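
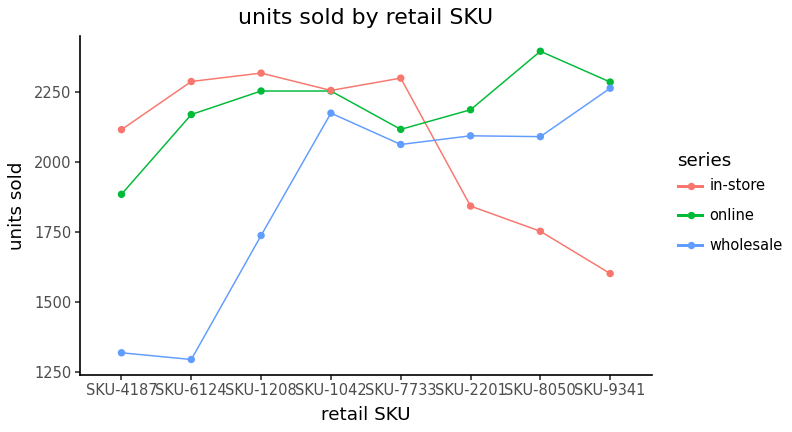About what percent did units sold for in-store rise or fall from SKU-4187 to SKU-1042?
≈ +9.5%

SKU-4187 ≈ 2100, SKU-1042 ≈ 2300; (2300 − 2100) / 2100 ≈ +9.5%.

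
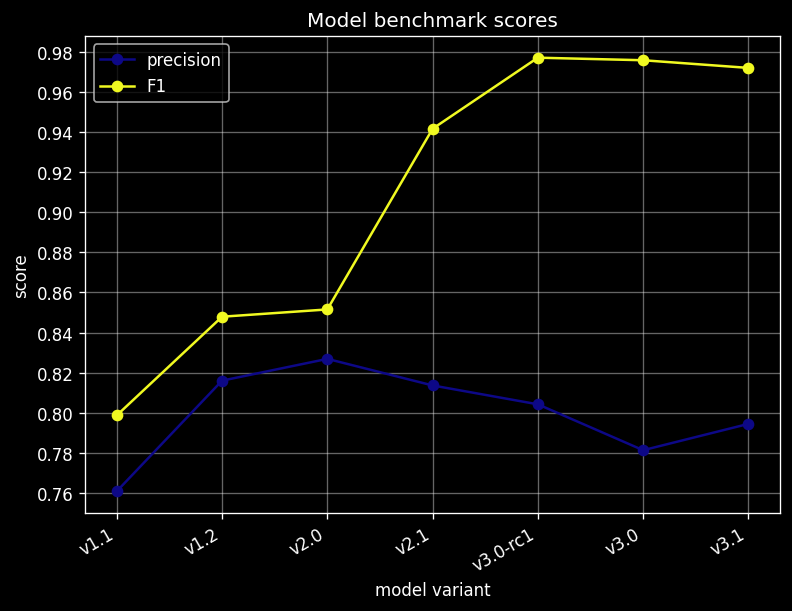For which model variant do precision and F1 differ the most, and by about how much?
v3.0: precision ≈ 0.78, F1 ≈ 0.98 → gap ≈ 0.20. Next-largest (v3.1) is only ≈ 0.18.

v3.0, ≈ 0.20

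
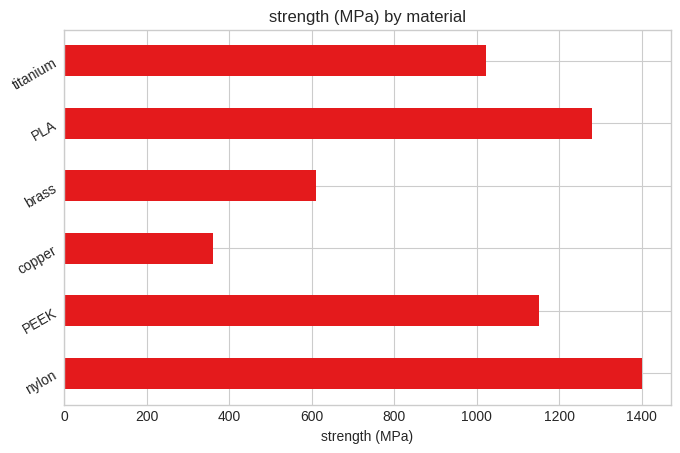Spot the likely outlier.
copper ≈ 400; the rest sit between ≈ 600 and ≈ 1400.

copper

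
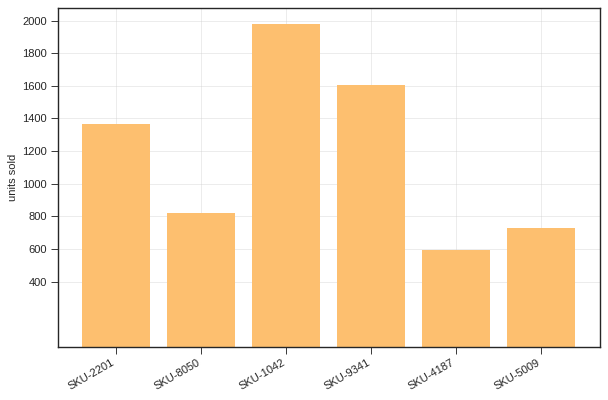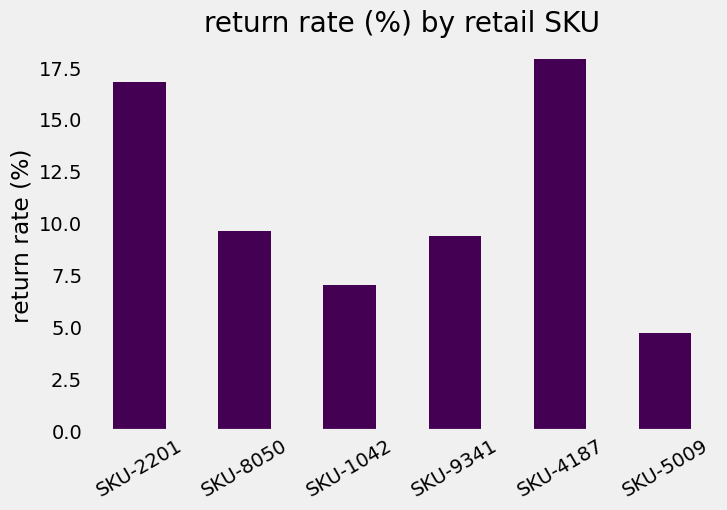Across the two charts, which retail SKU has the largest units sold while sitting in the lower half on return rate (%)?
SKU-1042

Chart 2 median return rate (%) ≈ 10; below-median retail SKUs: SKU-1042, SKU-9341, SKU-5009. Among those, SKU-1042 has the highest units sold (≈ 2000).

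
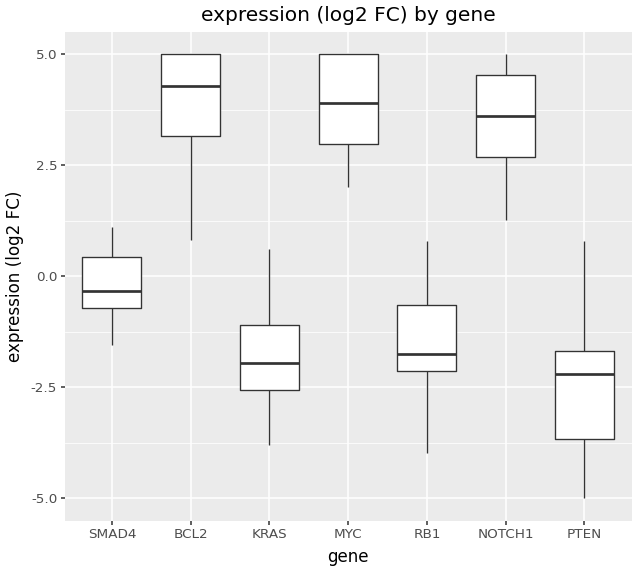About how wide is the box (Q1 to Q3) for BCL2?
Q3 ≈ 5, Q1 ≈ 3; IQR ≈ 2.

≈ 2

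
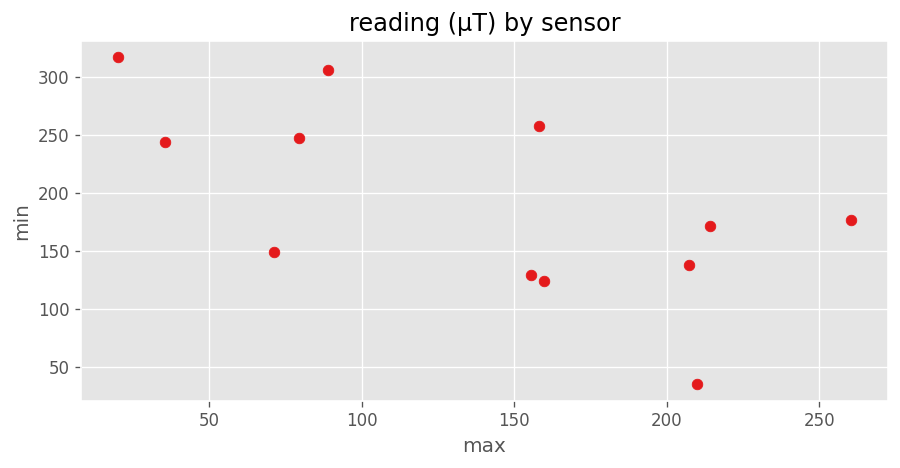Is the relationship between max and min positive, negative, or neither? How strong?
Points are negatively correlated; moderate (|r| ≈ 0.6).

negative, moderate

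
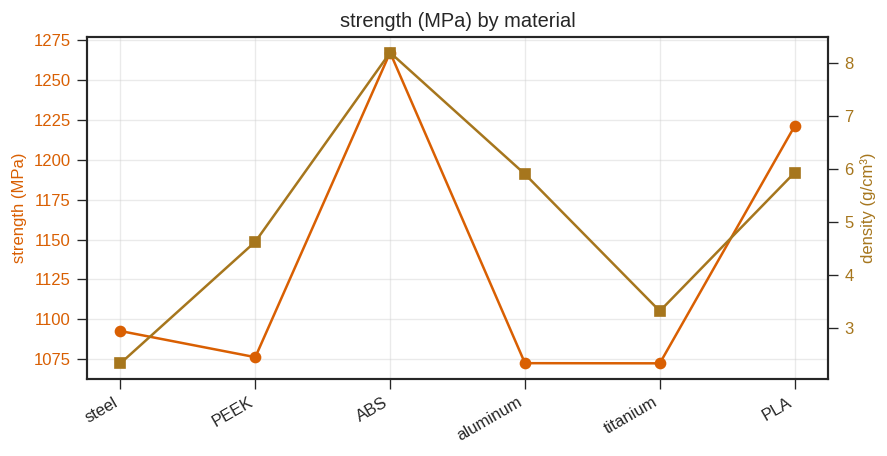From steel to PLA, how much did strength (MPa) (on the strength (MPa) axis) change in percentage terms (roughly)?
≈ +10.9%

steel ≈ 1100, PLA ≈ 1220; (1220 − 1100) / 1100 ≈ +10.9%.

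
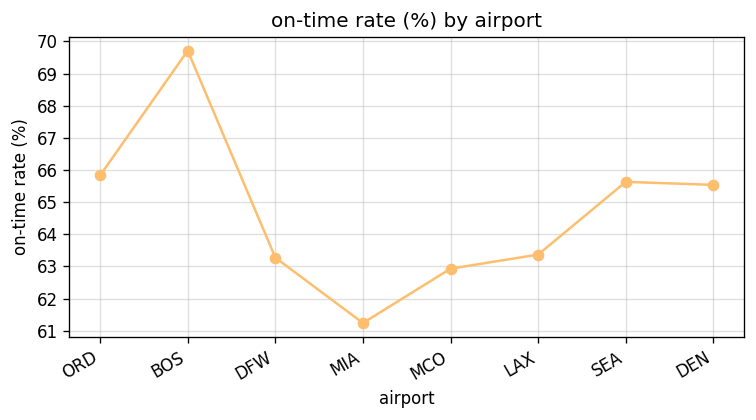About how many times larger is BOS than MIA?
BOS ≈ 70, MIA ≈ 61; 70/61 ≈ 1.15.

≈ 1.15×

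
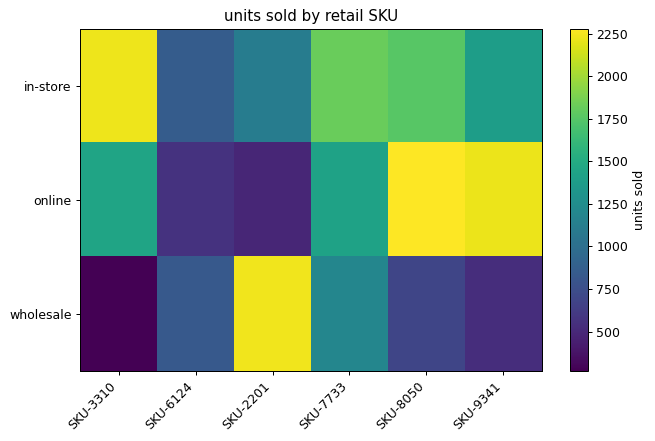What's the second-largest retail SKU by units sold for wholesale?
SKU-7733

Top 3 for wholesale: SKU-2201 ≈ 2200, SKU-7733 ≈ 1200, SKU-6124 ≈ 800.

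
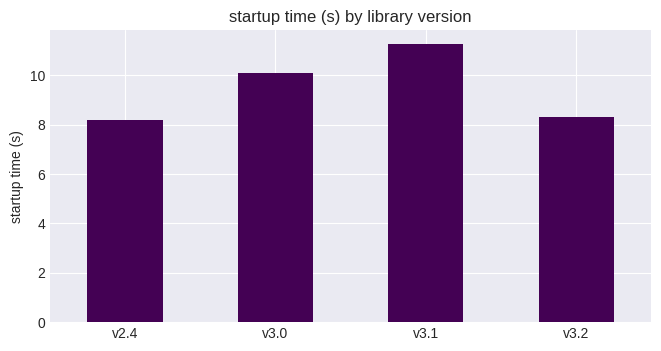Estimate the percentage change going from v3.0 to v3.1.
≈ +10%

v3.0 ≈ 10, v3.1 ≈ 11; (11 − 10) / 10 ≈ +10%.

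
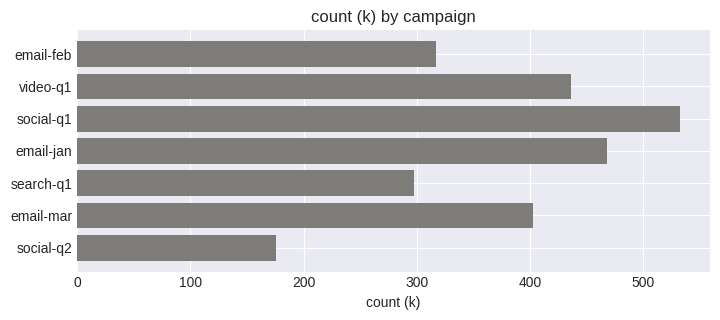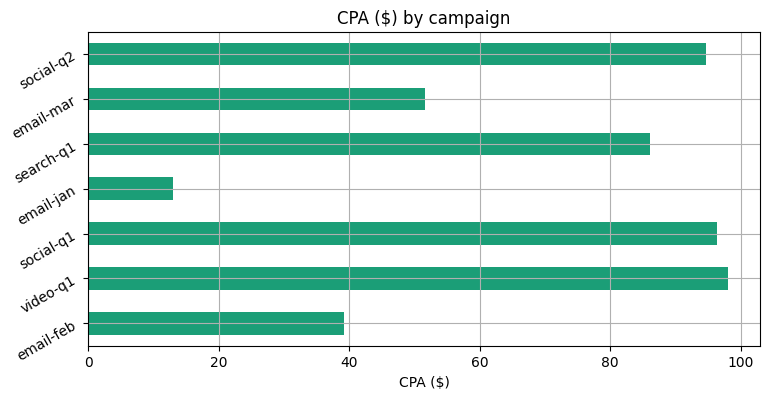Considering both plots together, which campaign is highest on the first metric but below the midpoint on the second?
Chart 2 median CPA ($) ≈ 90; below-median campaigns: email-feb, email-jan, email-mar. Among those, email-jan has the highest count (k) (≈ 450).

email-jan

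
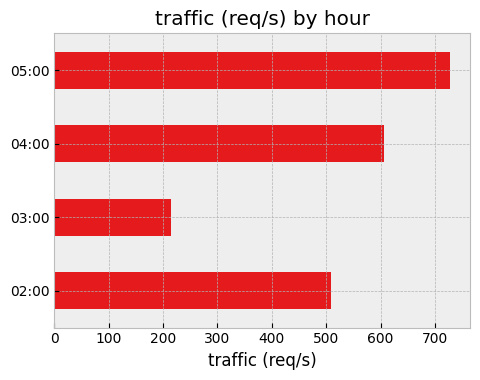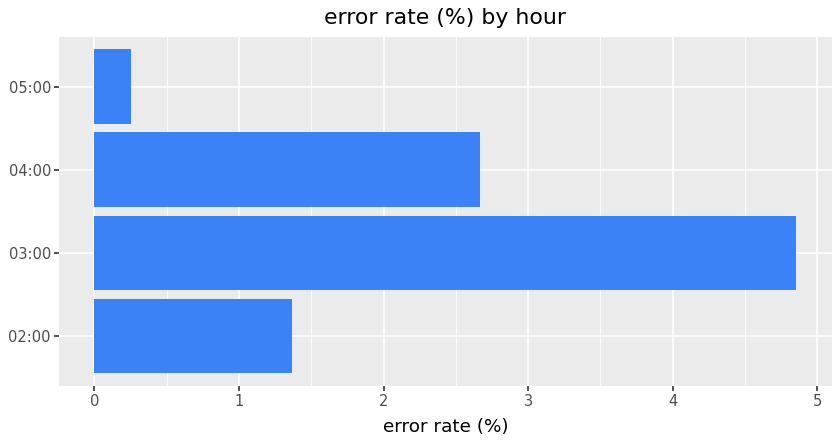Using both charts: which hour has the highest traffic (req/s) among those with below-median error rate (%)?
Chart 2 median error rate (%) ≈ 2; below-median hours: 02:00, 05:00. Among those, 05:00 has the highest traffic (req/s) (≈ 700).

05:00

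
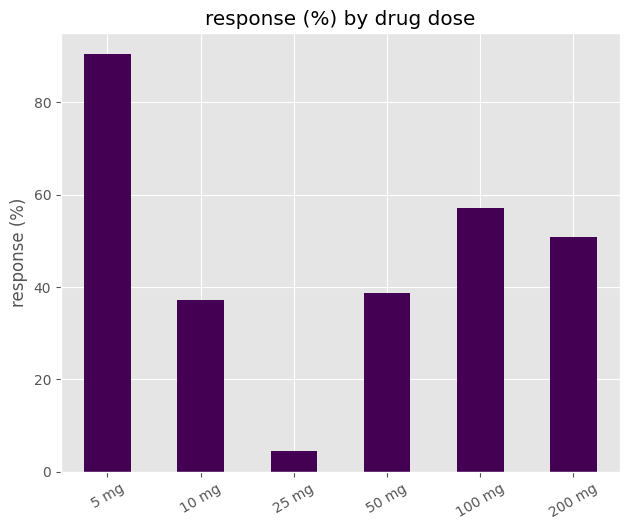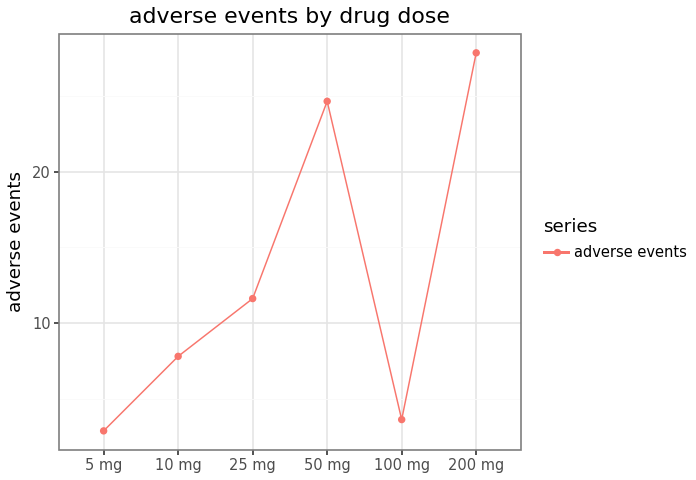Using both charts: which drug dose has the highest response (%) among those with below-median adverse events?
5 mg

Chart 2 median adverse events ≈ 10; below-median drug doses: 5 mg, 10 mg, 100 mg. Among those, 5 mg has the highest response (%) (≈ 90).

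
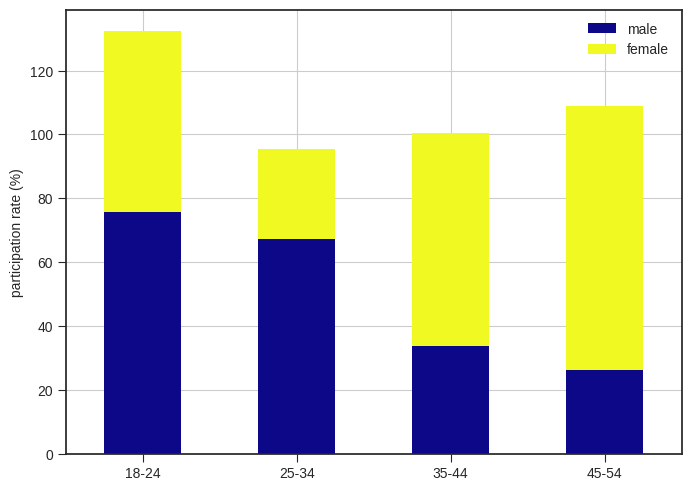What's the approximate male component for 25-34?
≈ 60

male top ≈ 60, bottom ≈ 0; segment ≈ 60.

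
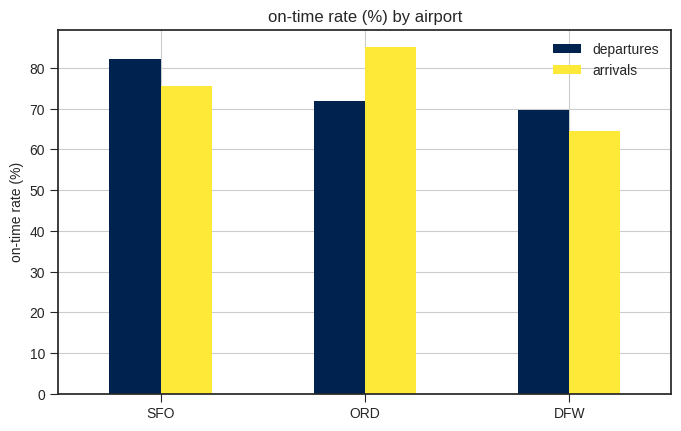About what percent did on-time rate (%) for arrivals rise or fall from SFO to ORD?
SFO ≈ 80, ORD ≈ 90; (90 − 80) / 80 ≈ +12.5%.

≈ +12.5%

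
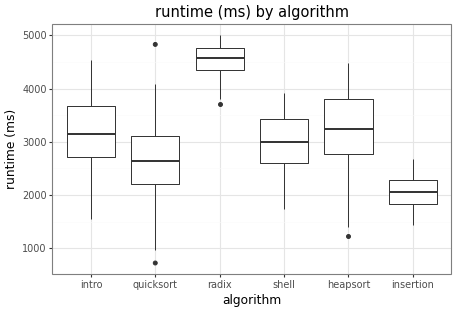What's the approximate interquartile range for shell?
≈ 1000

Q3 ≈ 3500, Q1 ≈ 2500; IQR ≈ 1000.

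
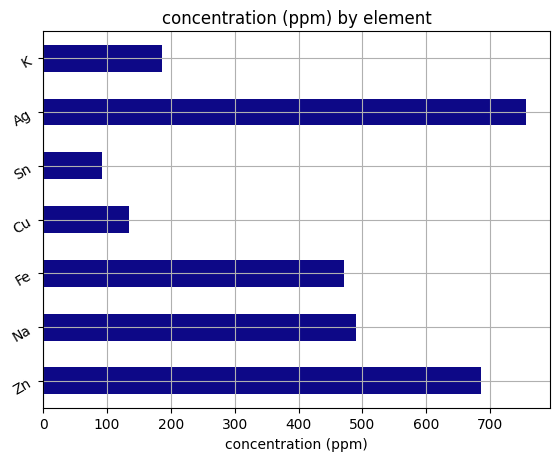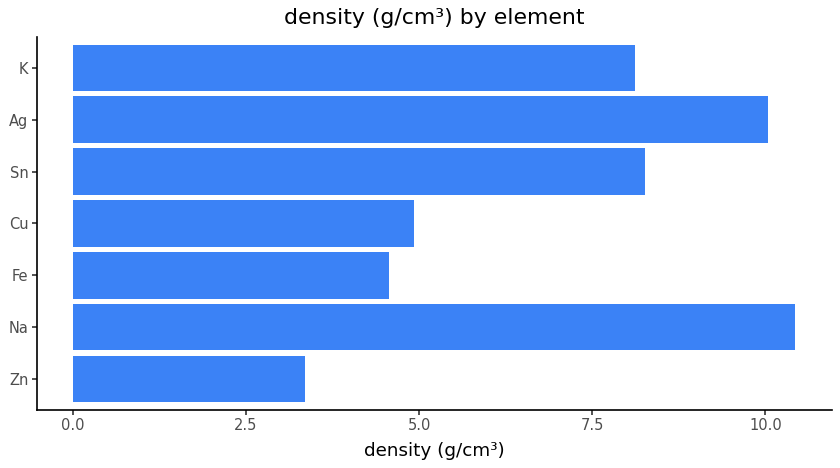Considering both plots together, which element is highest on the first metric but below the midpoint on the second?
Zn

Chart 2 median density (g/cm³) ≈ 8; below-median elements: Zn, Fe, Cu. Among those, Zn has the highest concentration (ppm) (≈ 700).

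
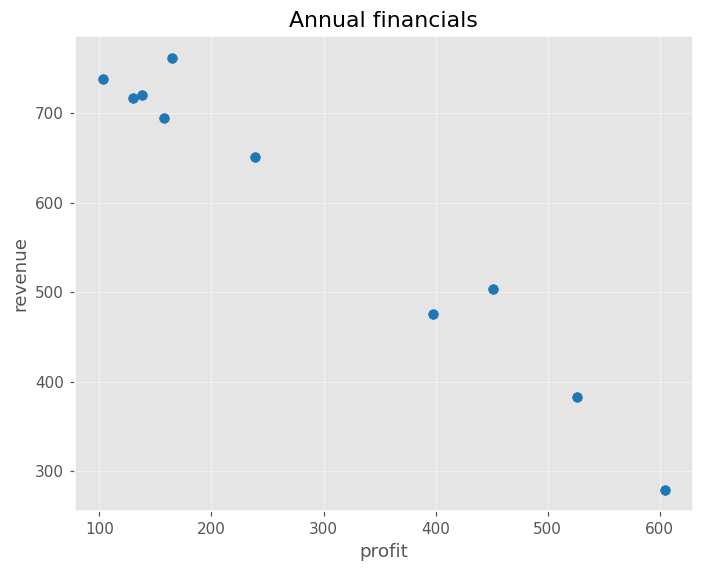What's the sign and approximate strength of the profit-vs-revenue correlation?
Points are negatively correlated; strong (|r| ≈ 1.0).

negative, strong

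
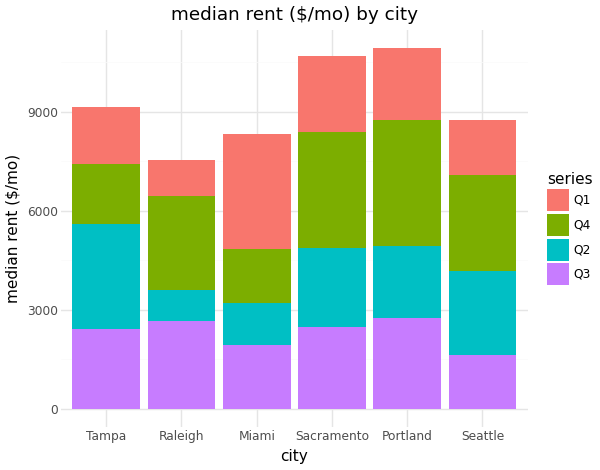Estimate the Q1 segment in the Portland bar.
Q1 top ≈ 11000, bottom ≈ 9000; segment ≈ 2000.

≈ 2000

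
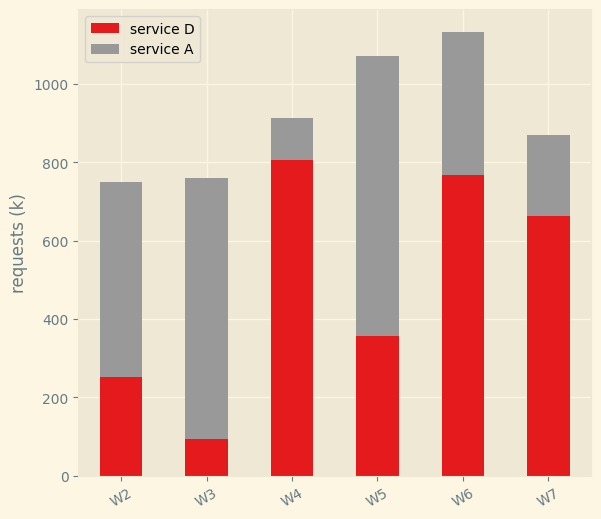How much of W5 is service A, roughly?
service A top ≈ 1100, bottom ≈ 400; segment ≈ 700.

≈ 700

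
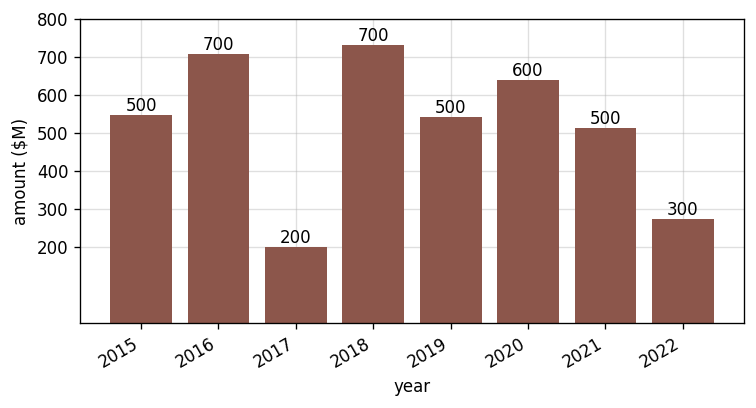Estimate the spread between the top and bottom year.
≈ 500

Max 2018 ≈ 700, min 2017 ≈ 200; range ≈ 500.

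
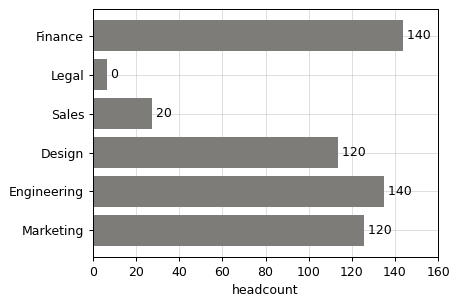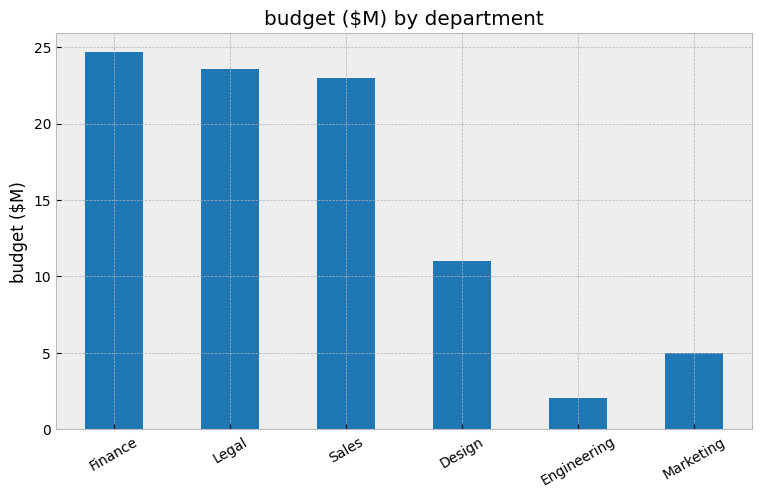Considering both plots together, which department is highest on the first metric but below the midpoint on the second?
Engineering

Chart 2 median budget ($M) ≈ 15; below-median departments: Design, Engineering, Marketing. Among those, Engineering has the highest headcount (≈ 140).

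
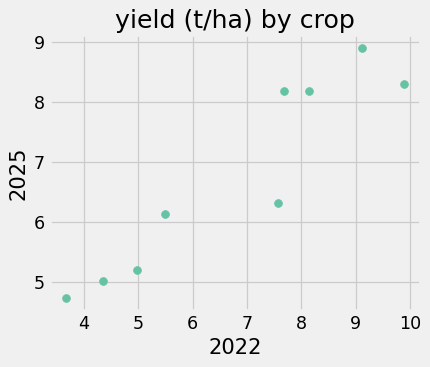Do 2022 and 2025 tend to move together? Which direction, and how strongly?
positive, strong

Points are positively correlated; strong (|r| ≈ 0.9).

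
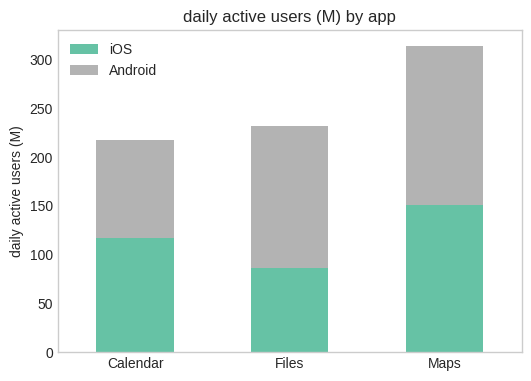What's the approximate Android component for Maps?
≈ 150

Android top ≈ 300, bottom ≈ 150; segment ≈ 150.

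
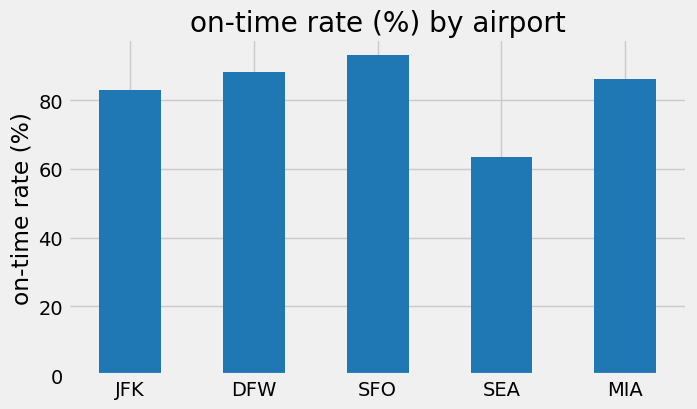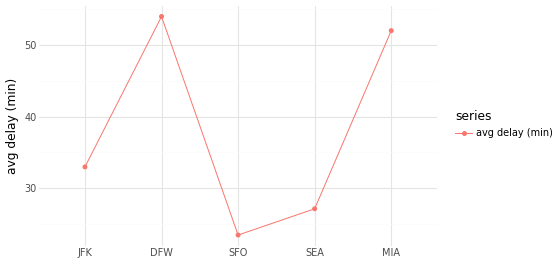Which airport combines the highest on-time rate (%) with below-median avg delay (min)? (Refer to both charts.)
Chart 2 median avg delay (min) ≈ 35; below-median airports: SFO, SEA. Among those, SFO has the highest on-time rate (%) (≈ 90).

SFO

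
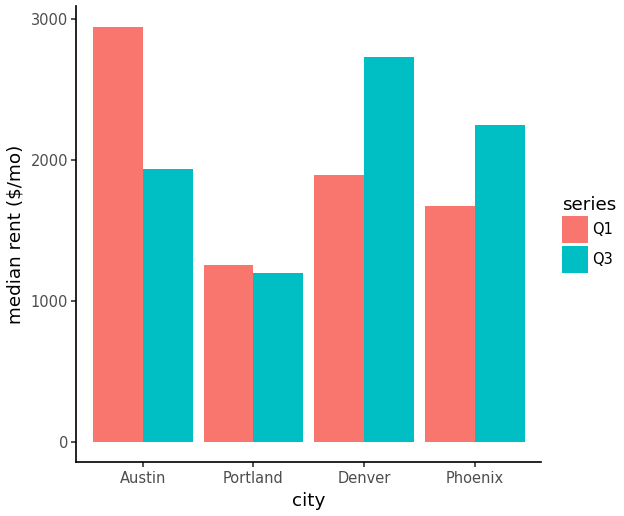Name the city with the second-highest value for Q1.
Denver

Top 3 for Q1: Austin ≈ 3000, Denver ≈ 2000, Phoenix ≈ 1500.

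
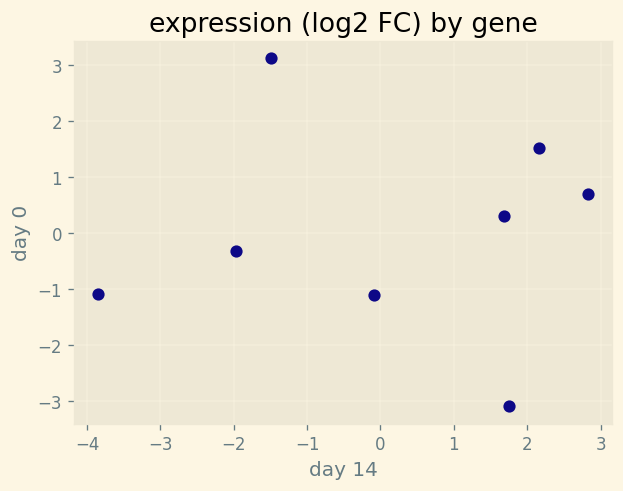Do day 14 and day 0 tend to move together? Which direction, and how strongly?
Points are roughly uncorrelated; weak (|r| ≈ 0.0).

no clear correlation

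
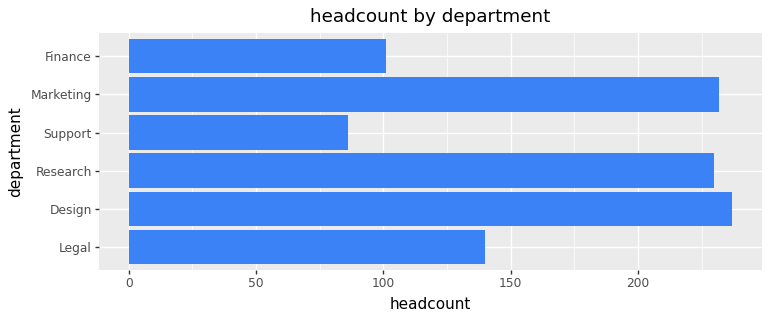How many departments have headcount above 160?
3

Above 160: Design, Research, Marketing.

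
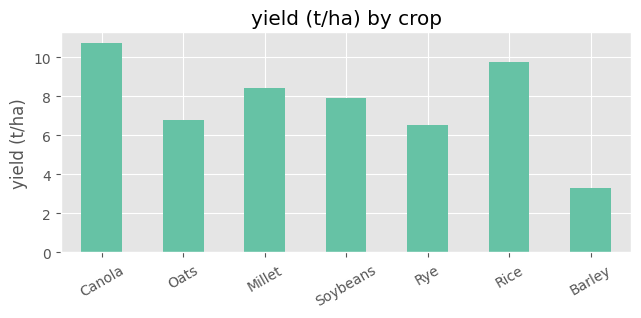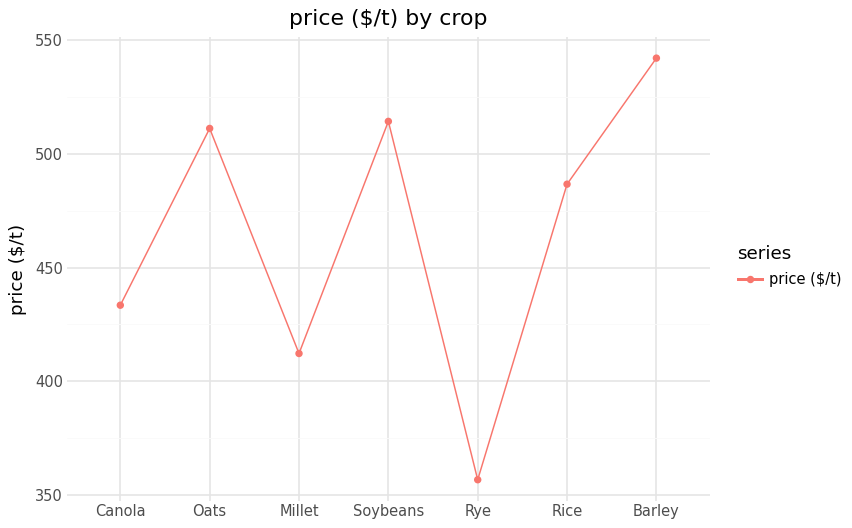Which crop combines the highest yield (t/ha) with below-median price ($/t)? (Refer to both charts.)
Chart 2 median price ($/t) ≈ 500; below-median crops: Canola, Millet, Rye. Among those, Canola has the highest yield (t/ha) (≈ 11).

Canola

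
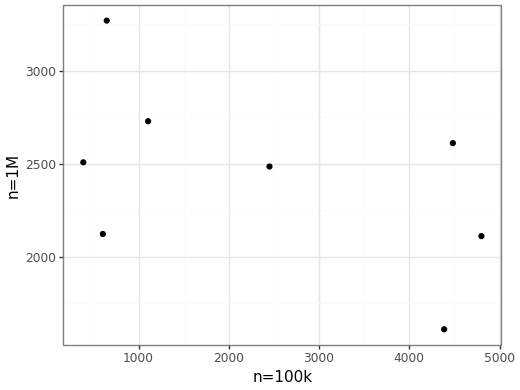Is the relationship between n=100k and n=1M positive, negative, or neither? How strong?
negative, moderate

Points are negatively correlated; moderate (|r| ≈ 0.5).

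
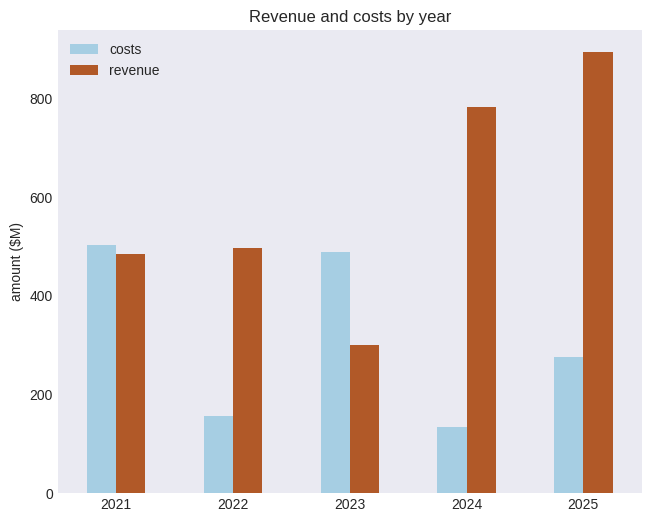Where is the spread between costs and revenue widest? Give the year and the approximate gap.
2024: costs ≈ 100, revenue ≈ 800 → gap ≈ 700. Next-largest (2025) is only ≈ 600.

2024, ≈ 700 $M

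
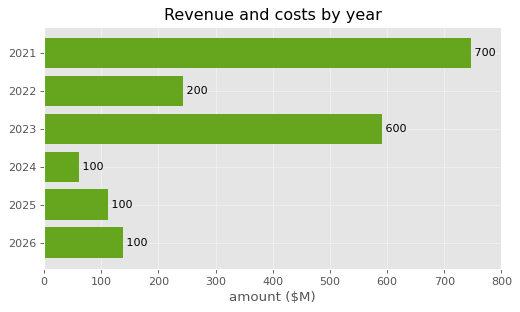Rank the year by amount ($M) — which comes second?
Top 3: 2021 ≈ 700, 2023 ≈ 600, 2022 ≈ 200.

2023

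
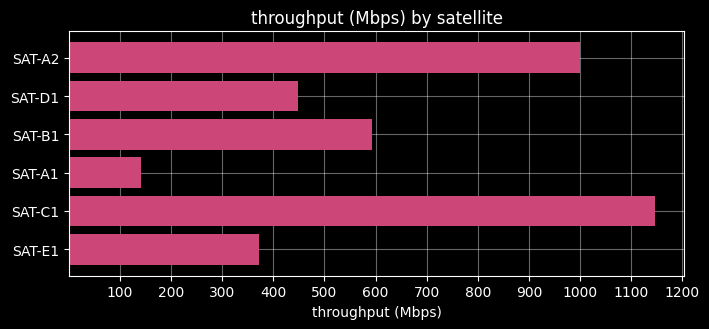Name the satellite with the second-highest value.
SAT-A2

Top 3: SAT-C1 ≈ 1100, SAT-A2 ≈ 1000, SAT-B1 ≈ 600.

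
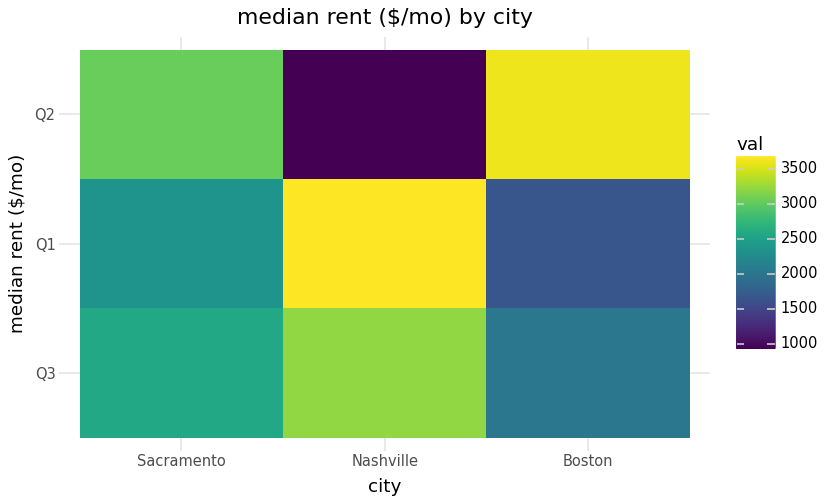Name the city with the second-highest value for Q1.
Sacramento

Top 3 for Q1: Nashville ≈ 3500, Sacramento ≈ 2500, Boston ≈ 1500.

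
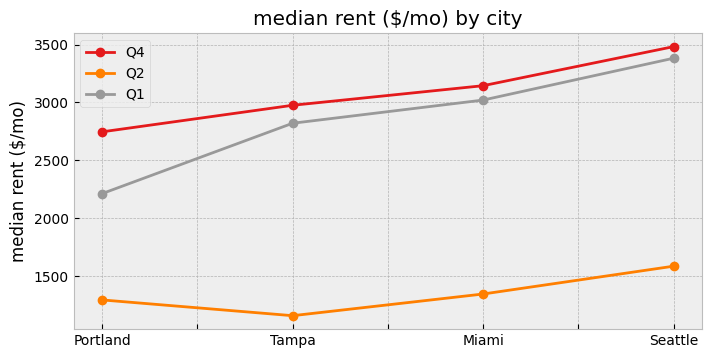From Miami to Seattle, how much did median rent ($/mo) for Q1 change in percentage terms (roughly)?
Miami ≈ 3000, Seattle ≈ 3400; (3400 − 3000) / 3000 ≈ +13.3%.

≈ +13.3%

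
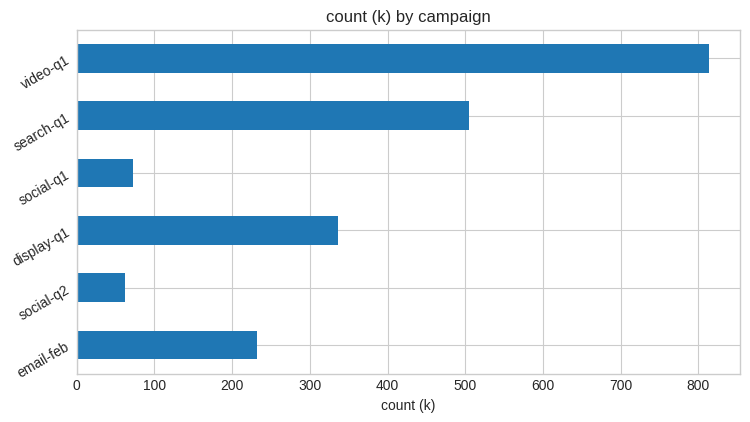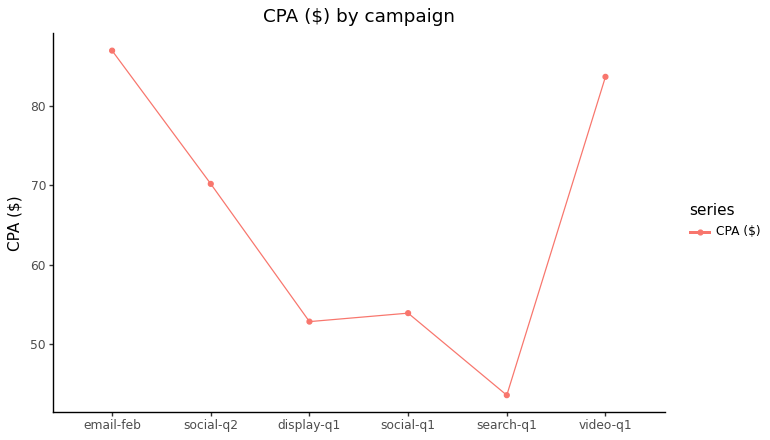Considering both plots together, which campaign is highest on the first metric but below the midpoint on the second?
search-q1

Chart 2 median CPA ($) ≈ 60; below-median campaigns: display-q1, social-q1, search-q1. Among those, search-q1 has the highest count (k) (≈ 500).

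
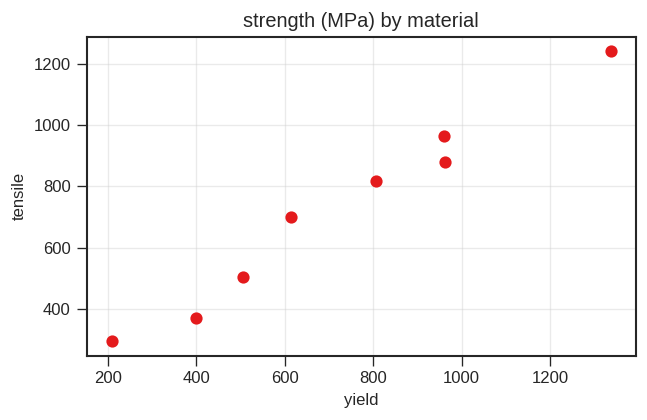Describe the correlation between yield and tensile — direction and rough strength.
Points are positively correlated; strong (|r| ≈ 1.0).

positive, strong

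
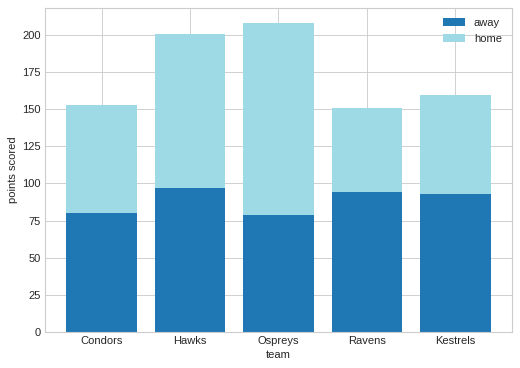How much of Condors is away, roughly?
away top ≈ 80, bottom ≈ 0; segment ≈ 80.

≈ 80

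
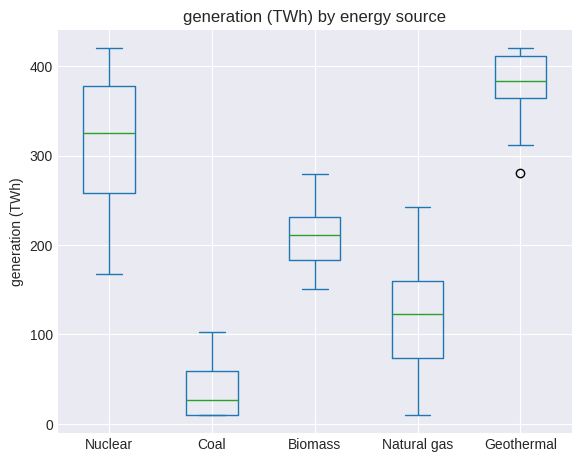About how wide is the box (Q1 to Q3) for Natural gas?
≈ 100

Q3 ≈ 150, Q1 ≈ 50; IQR ≈ 100.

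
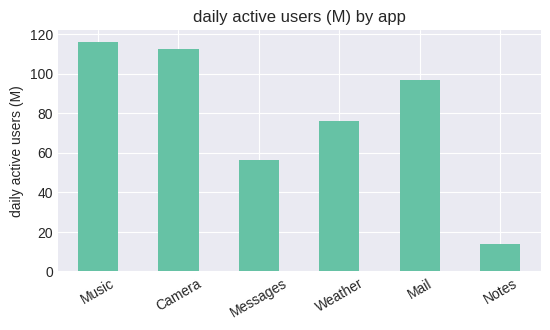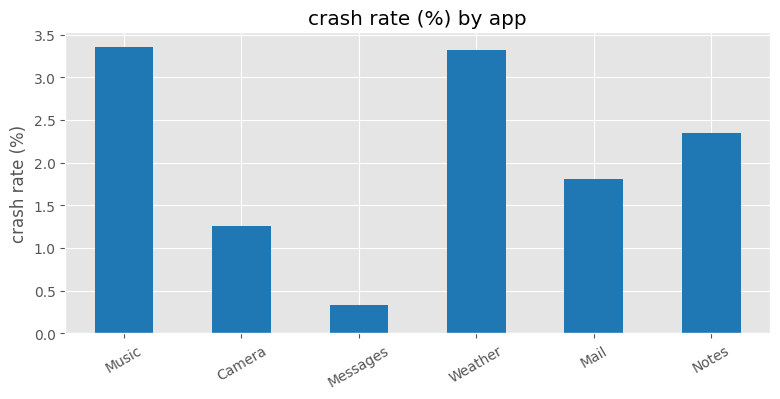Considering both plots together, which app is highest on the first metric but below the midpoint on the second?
Chart 2 median crash rate (%) ≈ 2; below-median apps: Camera, Messages, Mail. Among those, Camera has the highest daily active users (M) (≈ 120).

Camera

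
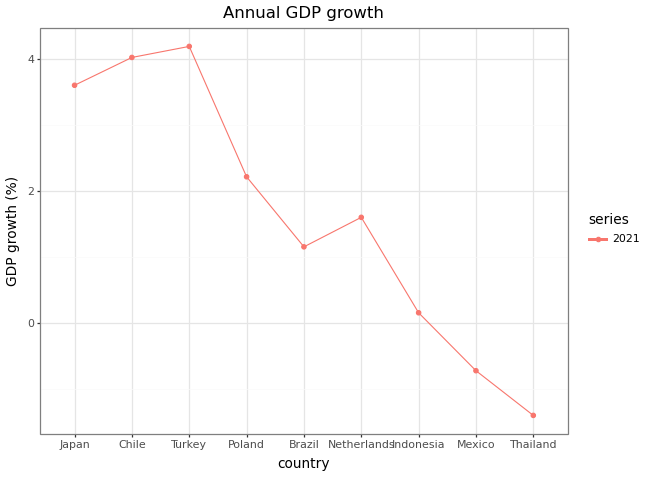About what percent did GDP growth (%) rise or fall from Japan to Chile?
Japan ≈ 3.5, Chile ≈ 4.0; (4.0 − 3.5) / 3.5 ≈ +14.3%.

≈ +14.3%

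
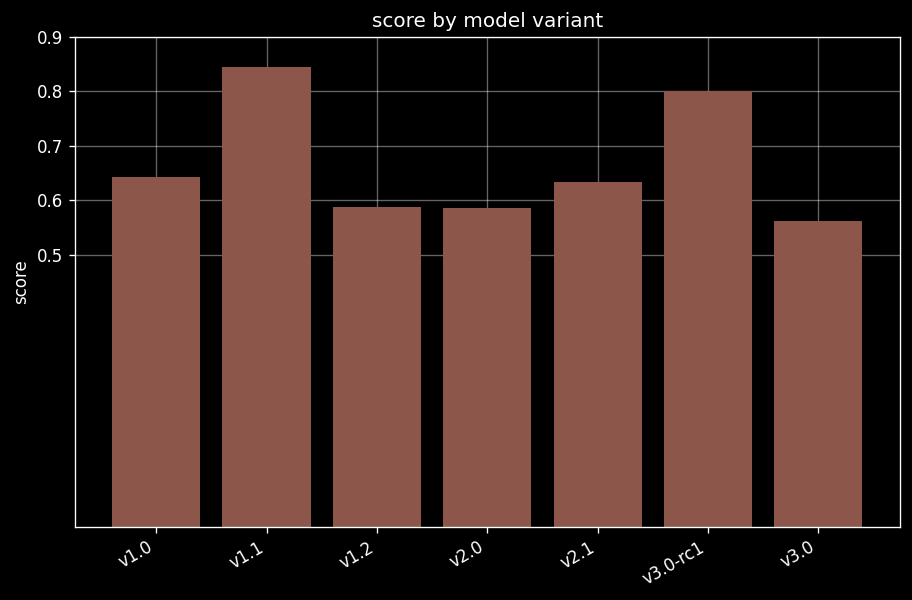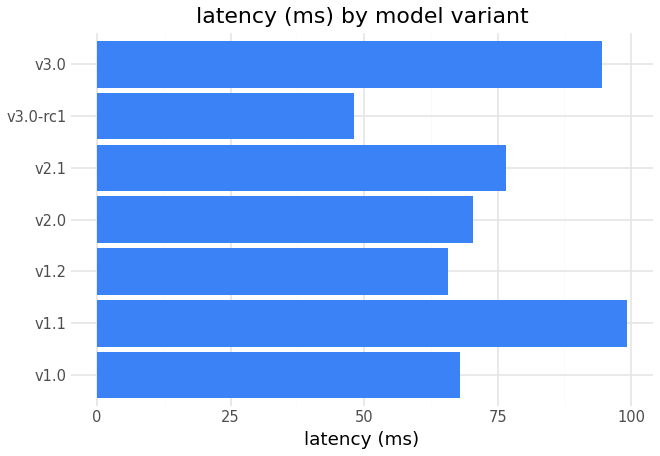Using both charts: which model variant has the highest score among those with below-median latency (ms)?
Chart 2 median latency (ms) ≈ 70; below-median model variants: v1.0, v1.2, v3.0-rc1. Among those, v3.0-rc1 has the highest score (≈ 0.8).

v3.0-rc1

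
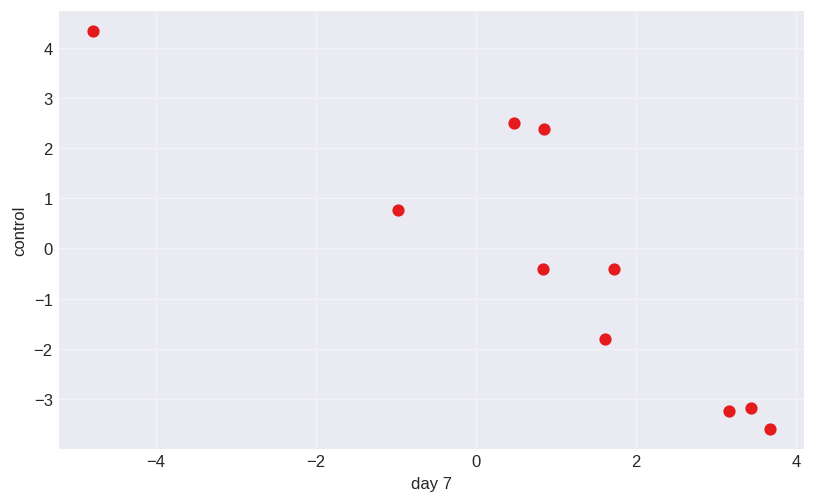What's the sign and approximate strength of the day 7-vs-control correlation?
negative, strong

Points are negatively correlated; strong (|r| ≈ 0.9).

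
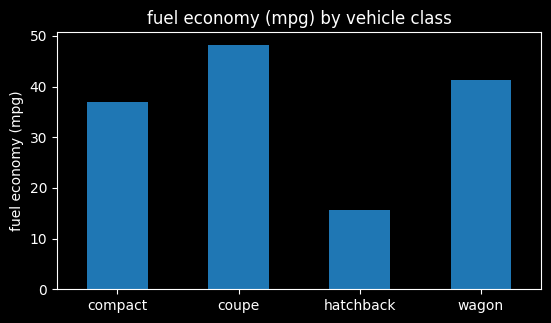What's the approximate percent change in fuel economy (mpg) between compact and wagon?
compact ≈ 35, wagon ≈ 40; (40 − 35) / 35 ≈ +14.3%.

≈ +14.3%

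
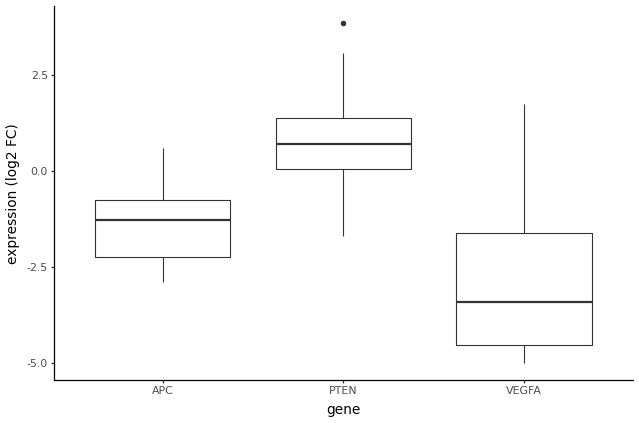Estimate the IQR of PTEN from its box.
≈ 1.5

Q3 ≈ 1.5, Q1 ≈ 0.0; IQR ≈ 1.5.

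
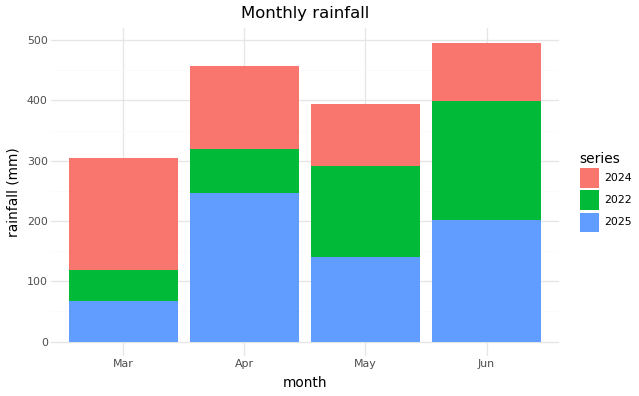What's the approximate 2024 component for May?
≈ 100

2024 top ≈ 400, bottom ≈ 300; segment ≈ 100.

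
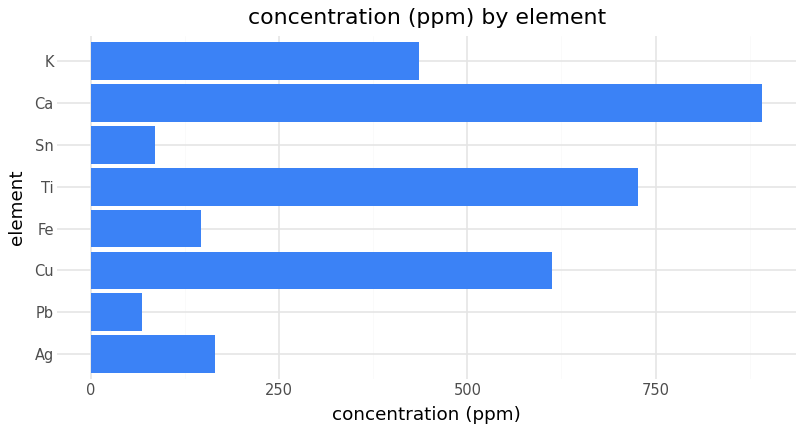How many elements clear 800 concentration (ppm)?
Above 800: Ca.

1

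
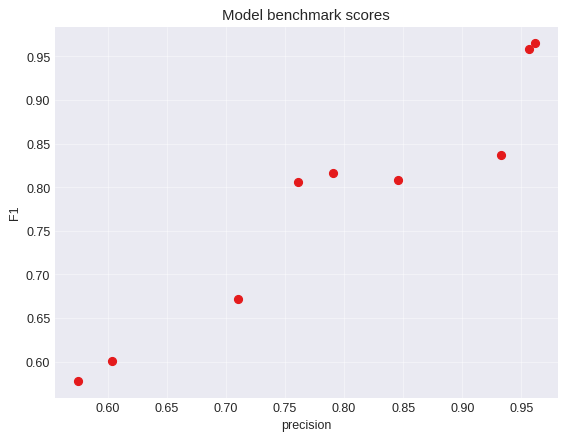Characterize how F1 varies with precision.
Points are positively correlated; strong (|r| ≈ 1.0).

positive, strong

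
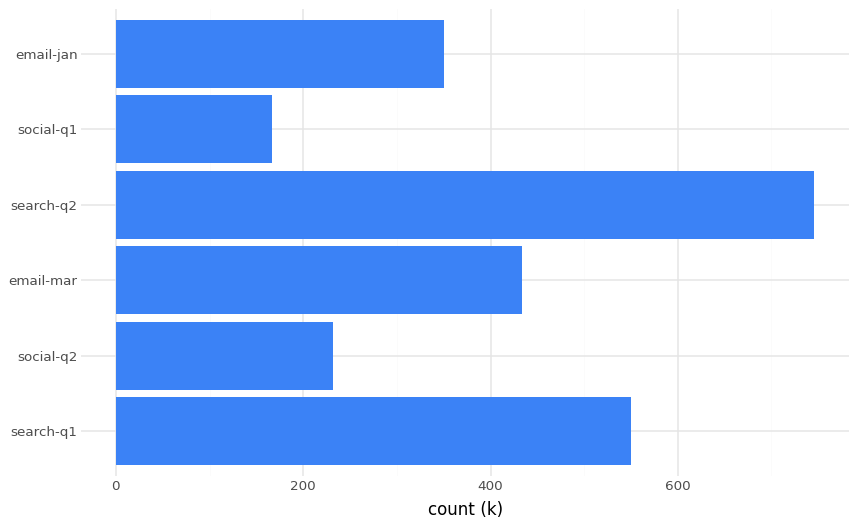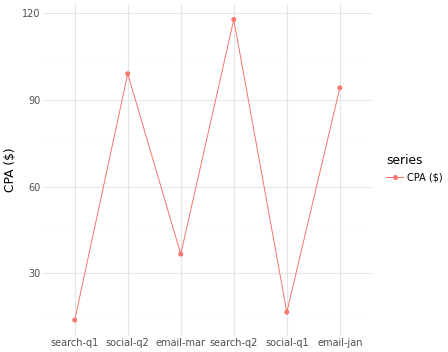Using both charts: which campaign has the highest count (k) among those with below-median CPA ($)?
Chart 2 median CPA ($) ≈ 60; below-median campaigns: search-q1, email-mar, social-q1. Among those, search-q1 has the highest count (k) (≈ 500).

search-q1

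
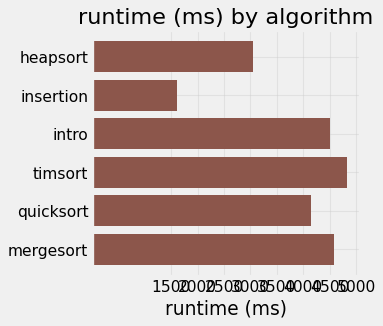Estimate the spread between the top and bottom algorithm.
Max timsort ≈ 5000, min insertion ≈ 1500; range ≈ 3500.

≈ 3500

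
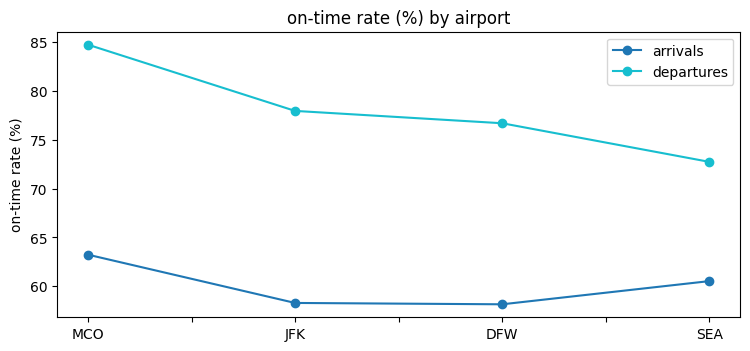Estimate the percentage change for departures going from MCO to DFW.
≈ -11.8%

MCO ≈ 85, DFW ≈ 75; (75 − 85) / 85 ≈ -11.8%.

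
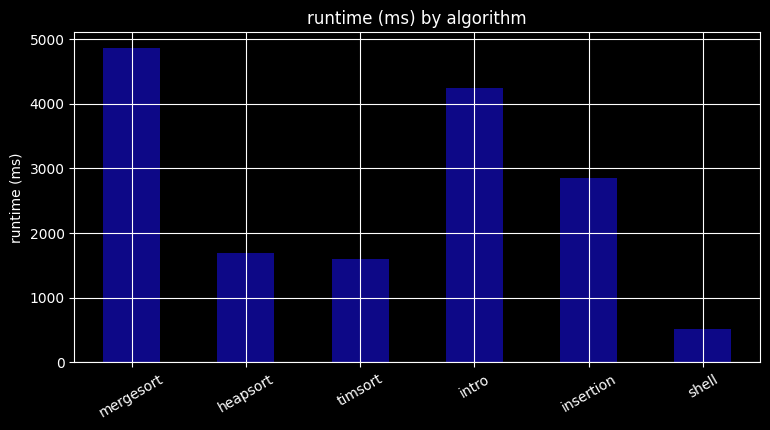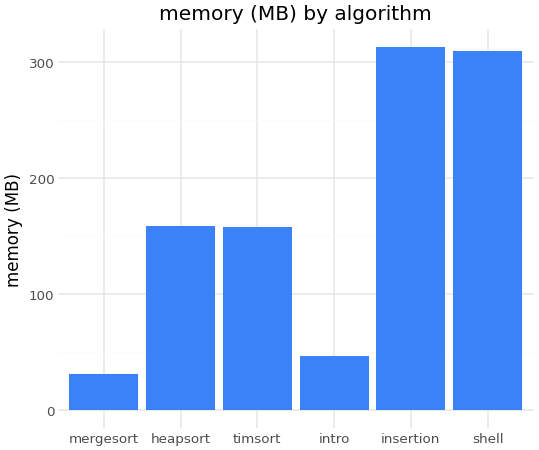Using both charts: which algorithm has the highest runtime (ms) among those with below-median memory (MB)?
Chart 2 median memory (MB) ≈ 150; below-median algorithms: mergesort, timsort, intro. Among those, mergesort has the highest runtime (ms) (≈ 5000).

mergesort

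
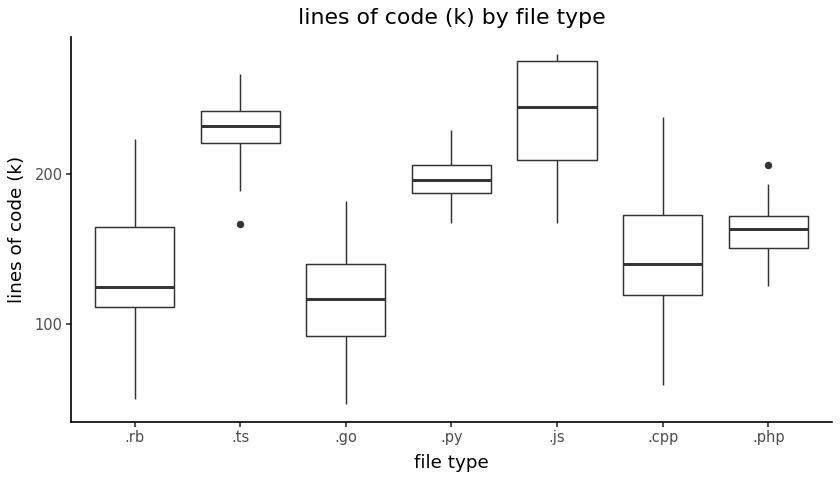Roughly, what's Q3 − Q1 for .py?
≈ 20

Q3 ≈ 200, Q1 ≈ 180; IQR ≈ 20.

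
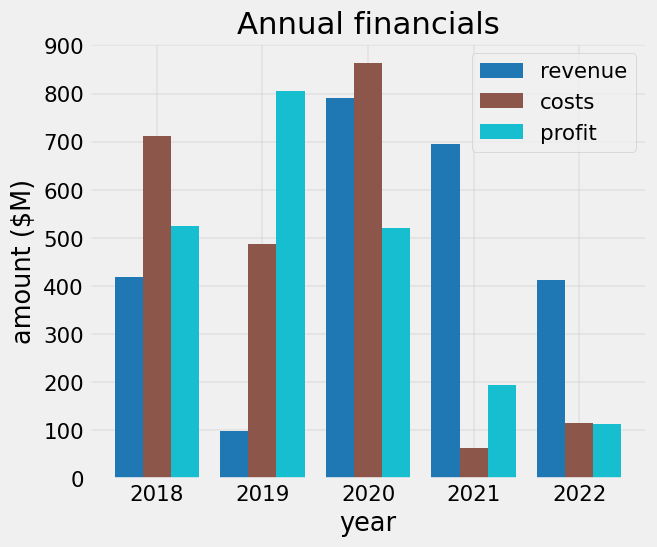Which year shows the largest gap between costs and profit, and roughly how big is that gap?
2020, ≈ 400 $M

2020: costs ≈ 900, profit ≈ 500 → gap ≈ 400. Next-largest (2019) is only ≈ 300.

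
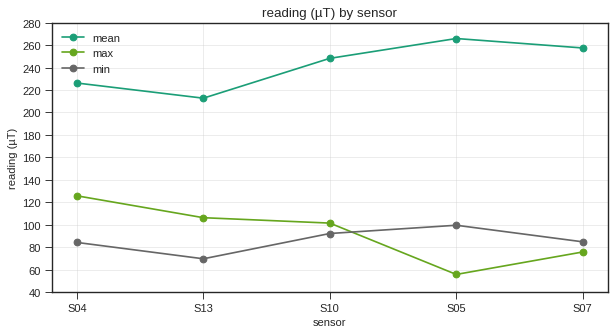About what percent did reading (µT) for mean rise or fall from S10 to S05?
≈ +8.3%

S10 ≈ 240, S05 ≈ 260; (260 − 240) / 240 ≈ +8.3%.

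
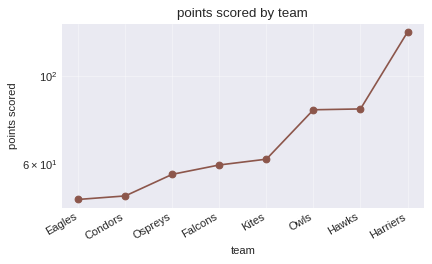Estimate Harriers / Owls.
Harriers ≈ 130, Owls ≈ 80; 130/80 ≈ 1.62.

≈ 1.62×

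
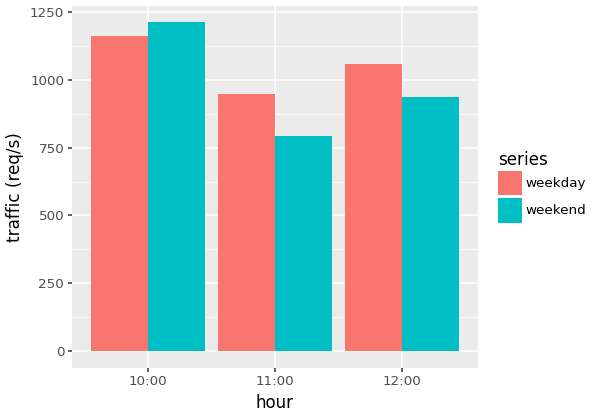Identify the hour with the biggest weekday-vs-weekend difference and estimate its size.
11:00: weekday ≈ 1000, weekend ≈ 800 → gap ≈ 200. Next-largest (12:00) is only ≈ 0.

11:00, ≈ 200 req/s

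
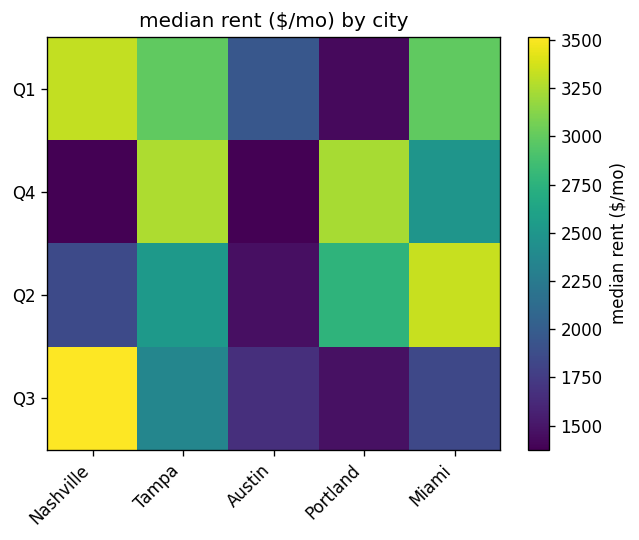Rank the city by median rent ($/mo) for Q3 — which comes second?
Top 3 for Q3: Nashville ≈ 3600, Tampa ≈ 2400, Miami ≈ 1800.

Tampa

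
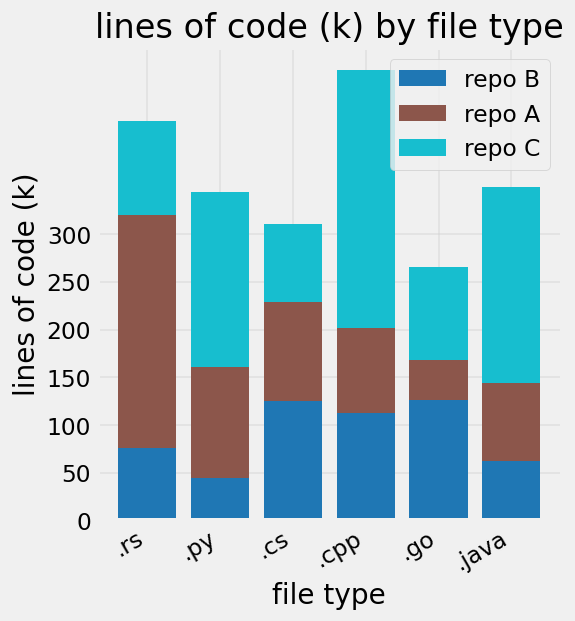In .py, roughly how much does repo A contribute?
≈ 100

repo A top ≈ 150, bottom ≈ 50; segment ≈ 100.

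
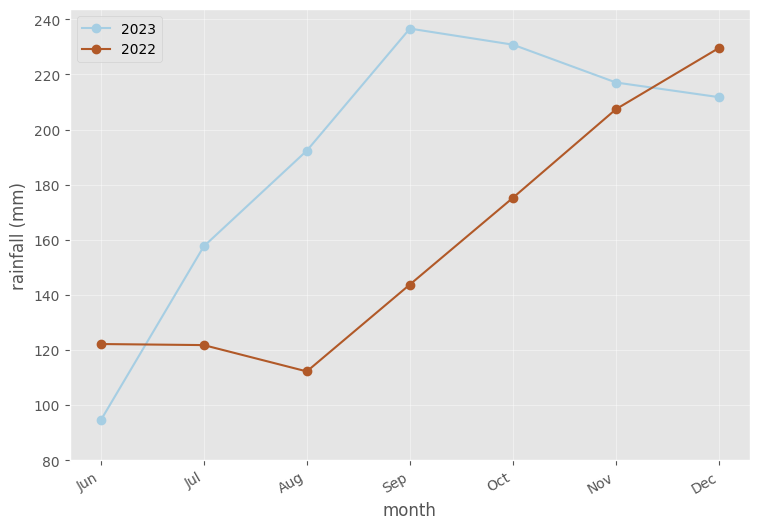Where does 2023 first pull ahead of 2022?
Jun: 2023 ≈ 100 vs 2022 ≈ 120 (not yet); Jul: 2023 ≈ 160 vs 2022 ≈ 120 (first crossover).

Jul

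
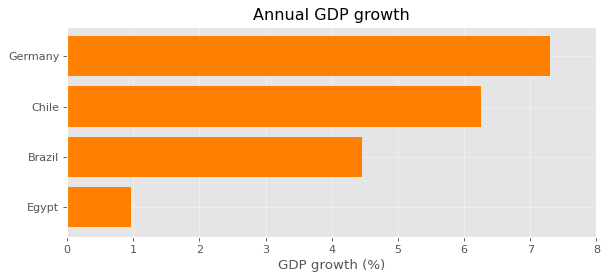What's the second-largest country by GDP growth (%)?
Chile

Top 3: Germany ≈ 7, Chile ≈ 6, Brazil ≈ 4.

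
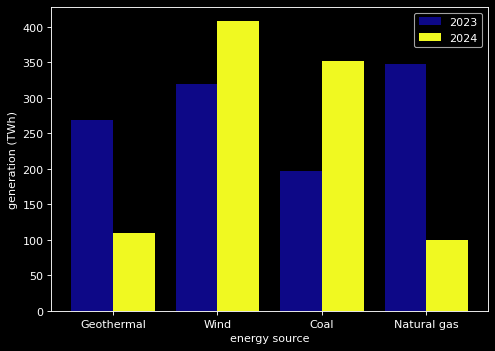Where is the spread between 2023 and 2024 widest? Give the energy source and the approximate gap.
Natural gas: 2023 ≈ 350, 2024 ≈ 100 → gap ≈ 250. Next-largest (Geothermal) is only ≈ 150.

Natural gas, ≈ 250 TWh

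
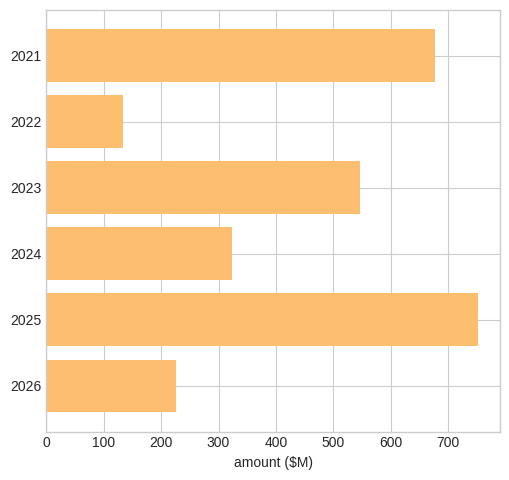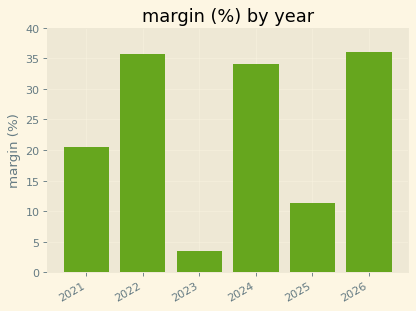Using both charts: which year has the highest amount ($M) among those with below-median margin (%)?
Chart 2 median margin (%) ≈ 25; below-median years: 2021, 2023, 2025. Among those, 2025 has the highest amount ($M) (≈ 800).

2025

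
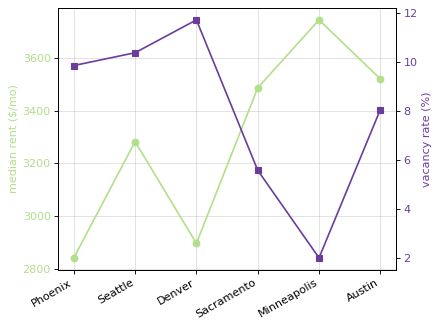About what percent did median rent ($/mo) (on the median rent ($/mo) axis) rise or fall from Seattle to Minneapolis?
≈ +12.1%

Seattle ≈ 3300, Minneapolis ≈ 3700; (3700 − 3300) / 3300 ≈ +12.1%.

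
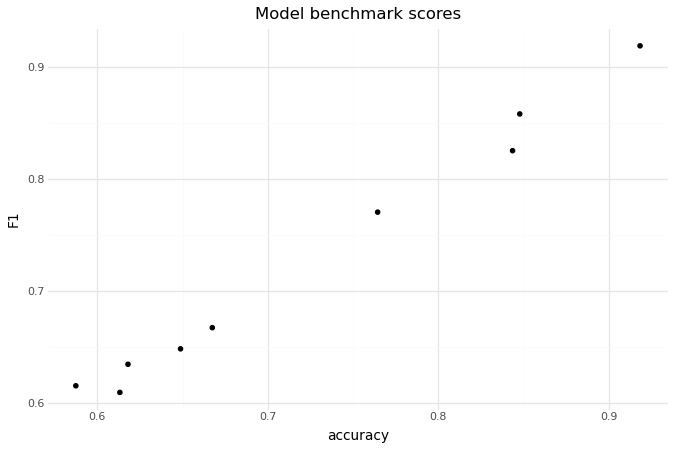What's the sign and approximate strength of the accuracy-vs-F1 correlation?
positive, strong

Points are positively correlated; strong (|r| ≈ 1.0).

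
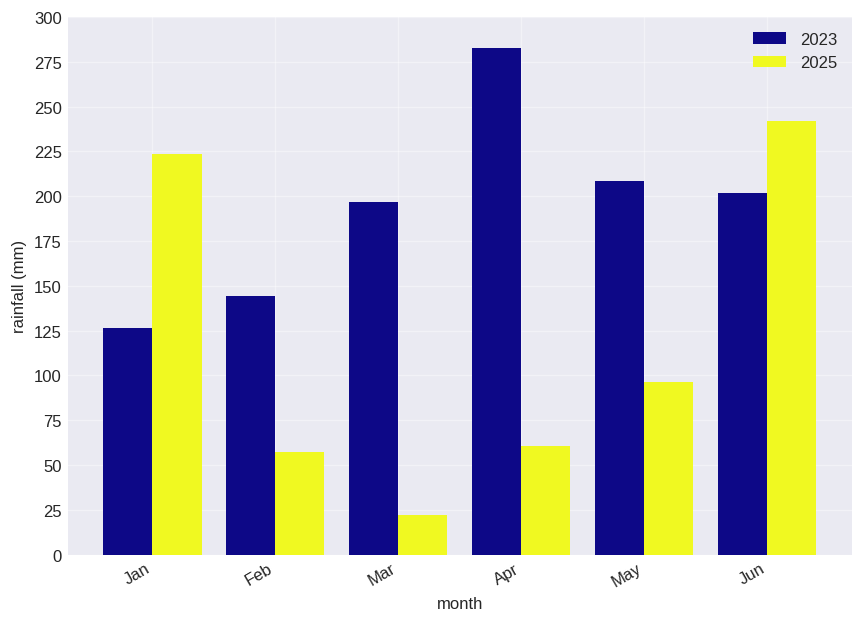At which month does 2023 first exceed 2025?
Jan: 2023 ≈ 125 vs 2025 ≈ 225 (not yet); Feb: 2023 ≈ 150 vs 2025 ≈ 50 (first crossover).

Feb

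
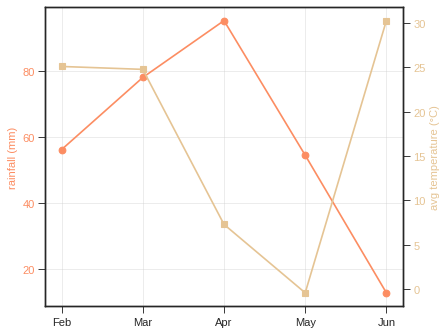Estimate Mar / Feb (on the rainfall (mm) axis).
≈ 1.33×

Mar ≈ 80, Feb ≈ 60; 80/60 ≈ 1.33.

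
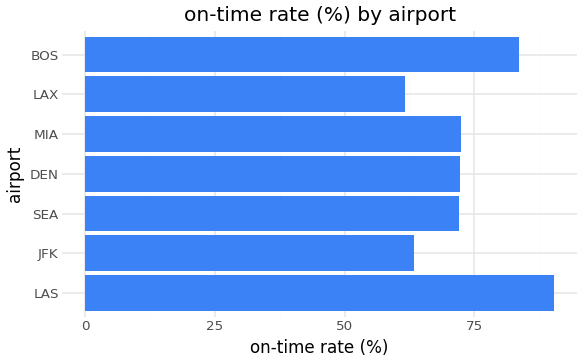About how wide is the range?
≈ 30

Max LAS ≈ 90, min LAX ≈ 60; range ≈ 30.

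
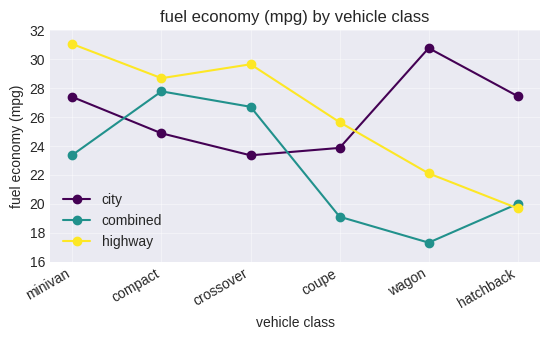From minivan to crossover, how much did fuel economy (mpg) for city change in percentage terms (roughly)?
minivan ≈ 28, crossover ≈ 24; (24 − 28) / 28 ≈ -14.3%.

≈ -14.3%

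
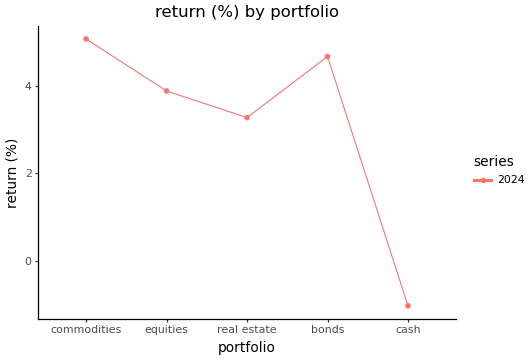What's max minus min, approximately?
Max commodities ≈ 5, min cash ≈ -1; range ≈ 6.

≈ 6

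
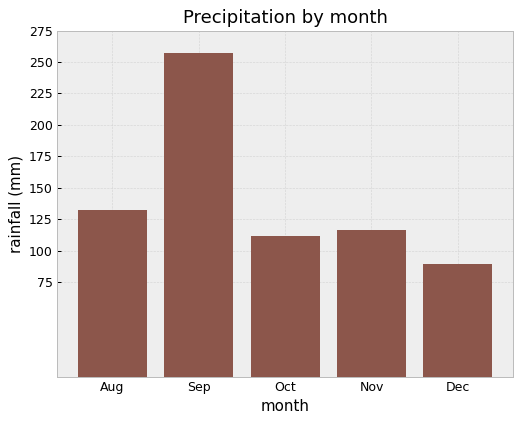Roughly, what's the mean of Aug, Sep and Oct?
(125 + 250 + 100) / 3 ≈ 158.

≈ 158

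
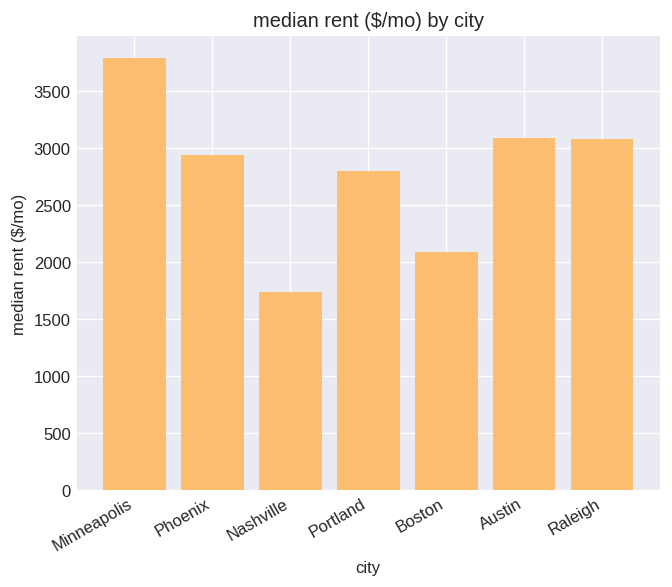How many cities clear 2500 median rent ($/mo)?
5

Above 2500: Minneapolis, Phoenix, Portland, Austin, Raleigh.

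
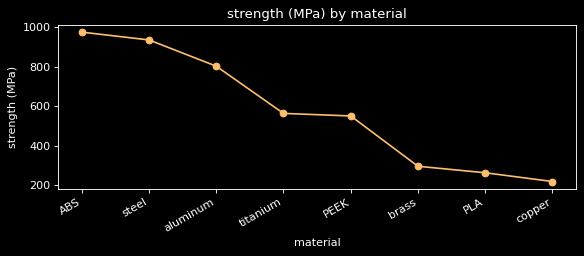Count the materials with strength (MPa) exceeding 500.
5

Above 500: ABS, steel, aluminum, titanium, PEEK.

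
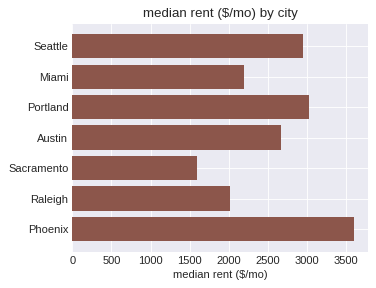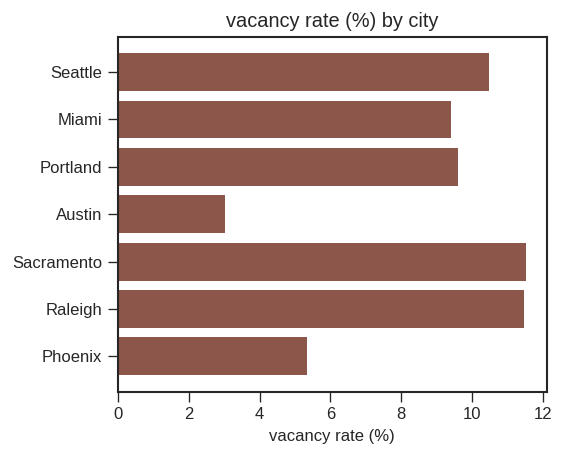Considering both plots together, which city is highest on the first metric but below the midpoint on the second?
Phoenix

Chart 2 median vacancy rate (%) ≈ 10; below-median cities: Miami, Austin, Phoenix. Among those, Phoenix has the highest median rent ($/mo) (≈ 3500).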